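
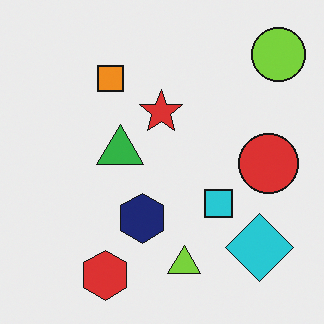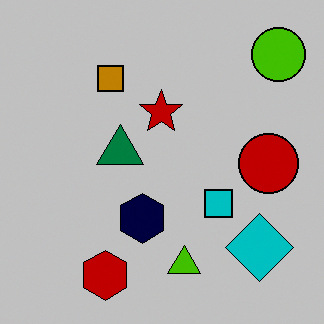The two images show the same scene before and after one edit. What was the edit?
It was heavily posterized to just a handful of flat colors.

Each flat color has snapped to a coarser quantized level — most visibly, the near-white background has dropped to a flat grey.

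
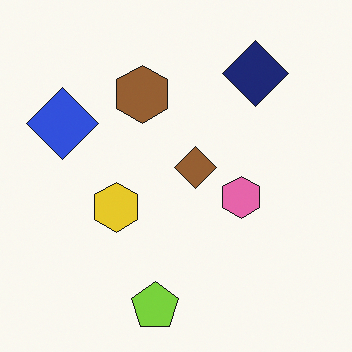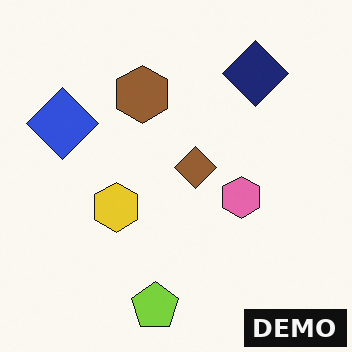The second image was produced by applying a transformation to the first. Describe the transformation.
Watermarked with the text "DEMO" in the lower-right corner.

A dark label reading "DEMO" appears in the lower-right corner.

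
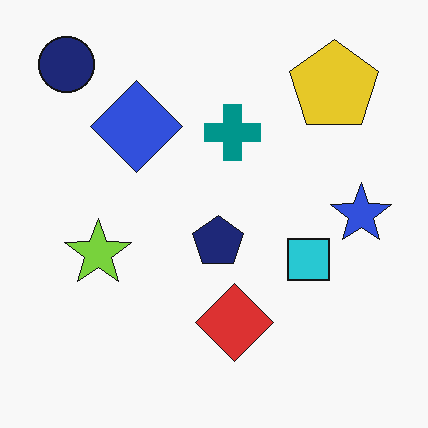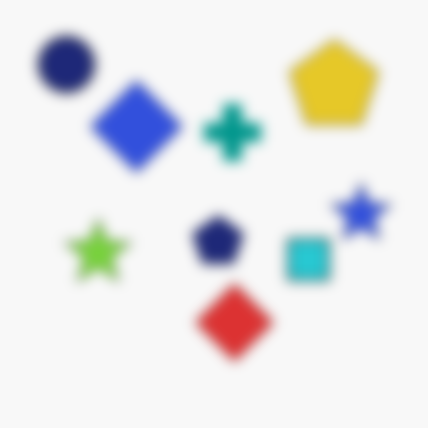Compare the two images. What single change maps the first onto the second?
This is the original image strongly gaussian-blurred.

Shape edges and outlines are uniformly softened across the whole image.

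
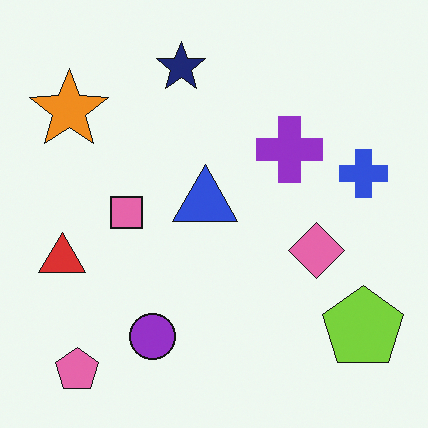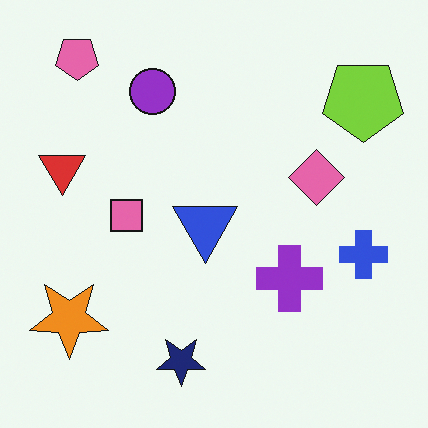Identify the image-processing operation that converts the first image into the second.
The transformation is: flipped vertically (top ↔ bottom).

The pink pentagon is in the bottom-left of the first image and the top-left of the second — shapes on opposite sides of the horizontal midline have swapped in a mirror flip.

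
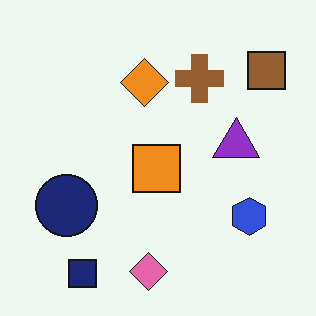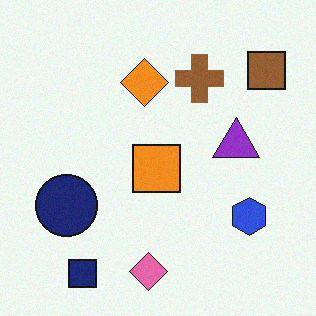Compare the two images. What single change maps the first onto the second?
The transformation is: degraded with subtle gaussian noise.

Random speckle covers the whole image, including the flat background.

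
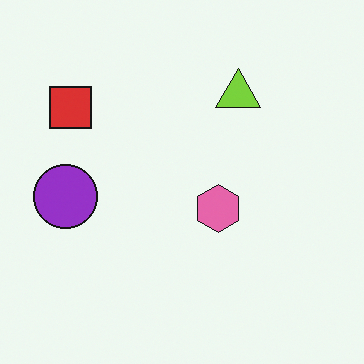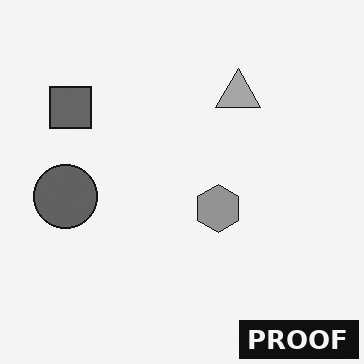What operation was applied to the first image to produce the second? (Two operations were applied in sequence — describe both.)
The transformation is: converted to grayscale, then watermarked with the text "PROOF" in the lower-right corner.

All color is removed — every shape is now a shade of grey. A dark label reading "PROOF" appears in the lower-right corner.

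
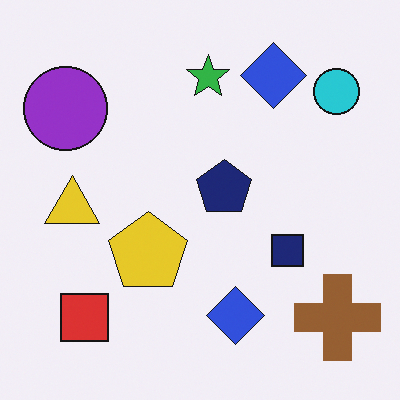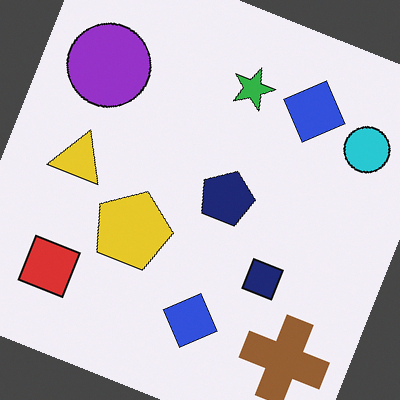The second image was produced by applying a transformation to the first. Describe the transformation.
The transformation is: rotated clockwise by a moderate amount.

Every shape is tilted by the same angle and the image corners show triangular fill wedges — a whole-image rotation by a non-right angle.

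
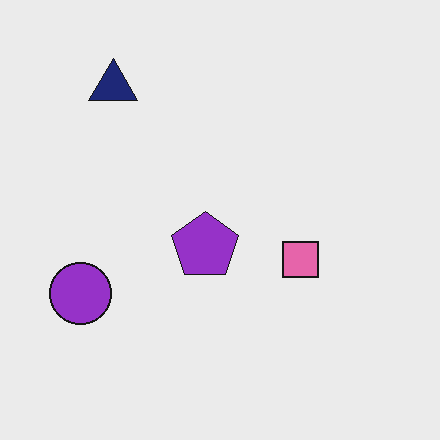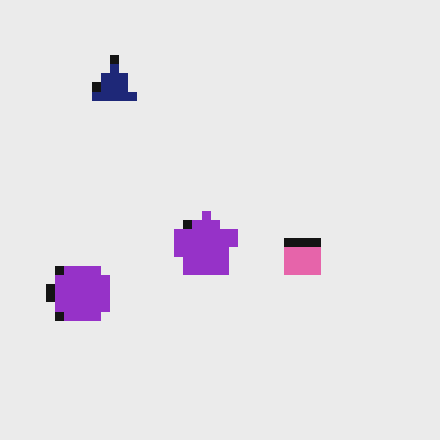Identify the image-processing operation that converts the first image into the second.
This is the original image coarsely pixelated.

Shapes are reduced to large square blocks; fine edges and outlines are lost — a downscale-then-upscale (mosaic) effect.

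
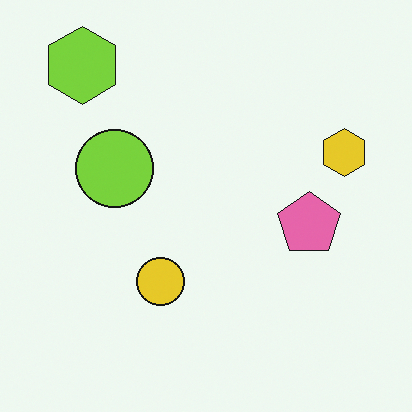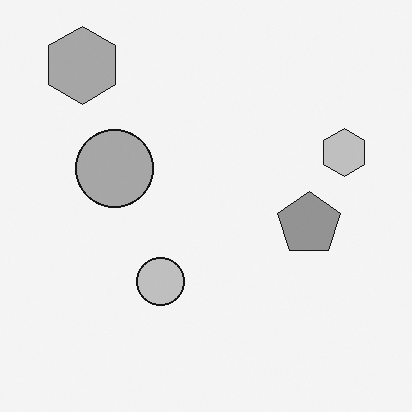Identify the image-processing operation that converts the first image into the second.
Converted to grayscale.

All color is removed — every shape is now a shade of grey.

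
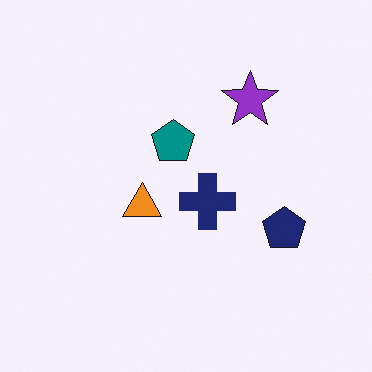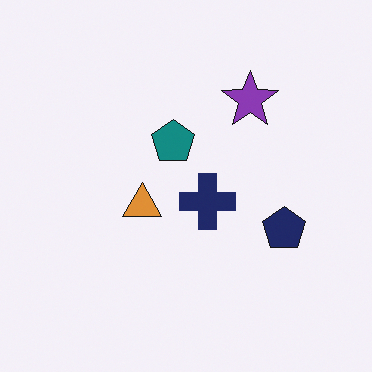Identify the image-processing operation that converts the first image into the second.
This is the original image slightly desaturated.

All colors are more muted and greyish — a global saturation change.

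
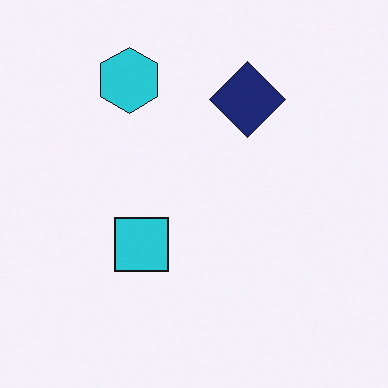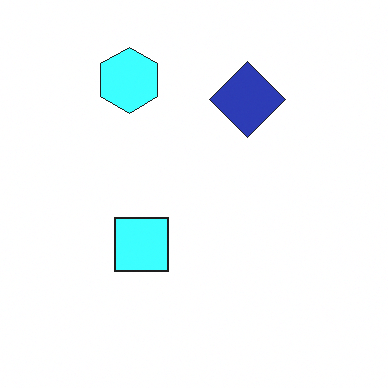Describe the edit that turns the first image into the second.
It was noticeably brightened.

Every pixel — background and shapes alike — is uniformly brightened.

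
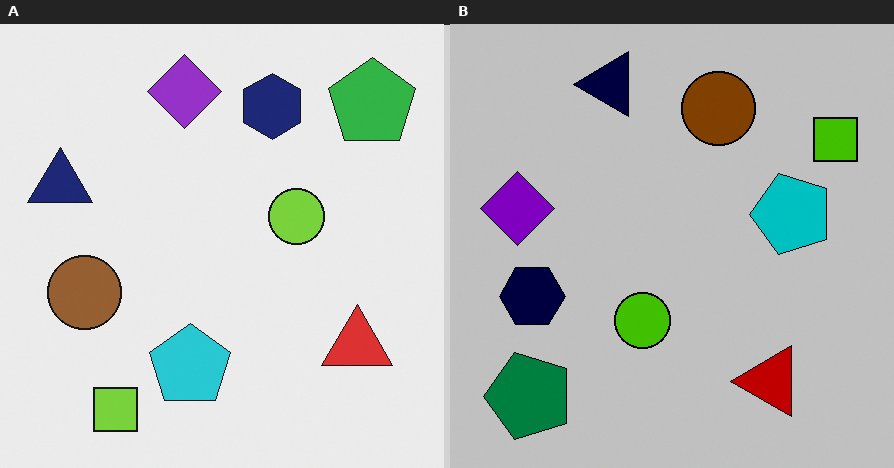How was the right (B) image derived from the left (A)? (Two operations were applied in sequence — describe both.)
This is the original image heavily posterized to just a handful of flat colors, then transposed (reflected across the top-left ↔ bottom-right diagonal).

Each flat color has snapped to a coarser quantized level — most visibly, the near-white background has dropped to a flat grey. Shapes have swapped their row and column positions — what was in the top-right is now in the bottom-left — a diagonal reflection.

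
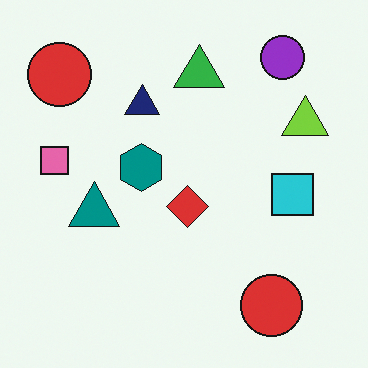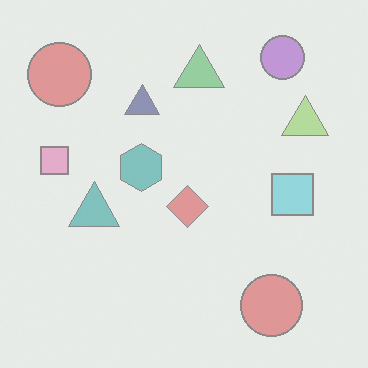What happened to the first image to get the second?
The second image is the first washed out (contrast reduced).

Tones are pushed toward mid-grey across the whole image — a global contrast change.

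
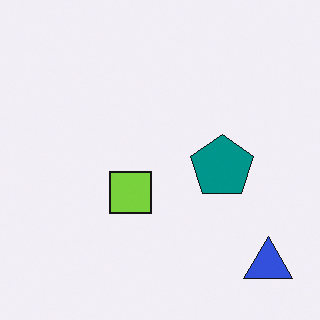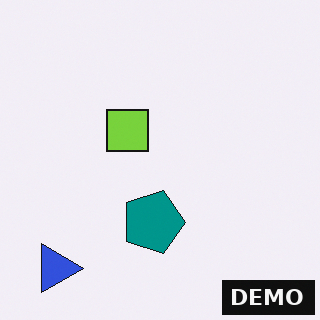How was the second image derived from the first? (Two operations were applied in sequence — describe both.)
The image was rotated 90° clockwise, then watermarked with the text "DEMO" in the lower-right corner.

The blue triangle sits in the bottom-right of the first image and the bottom-left of the second — consistent with a whole-image 90° clockwise rotation. A dark label reading "DEMO" appears in the lower-right corner.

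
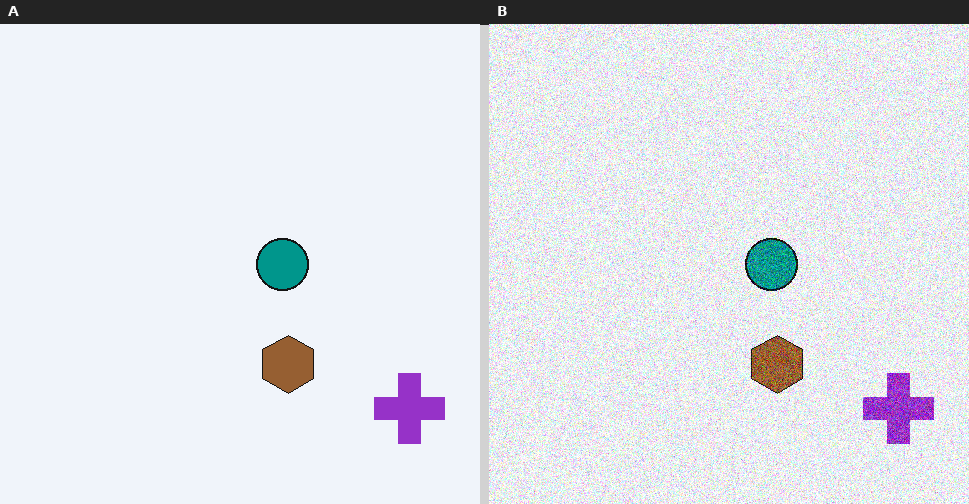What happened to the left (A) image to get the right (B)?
The transformation is: degraded with a thick layer of grain.

Random speckle covers the whole image, including the flat background.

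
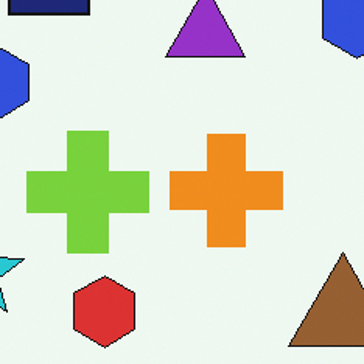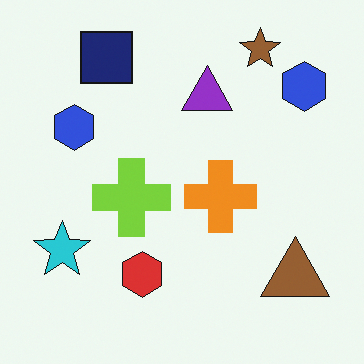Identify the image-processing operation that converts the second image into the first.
The image was cropped slightly and scaled back up.

The visible shapes are larger and the field of view is narrower; shapes near the original edges may be partly or wholly outside the frame — a crop-and-rescale.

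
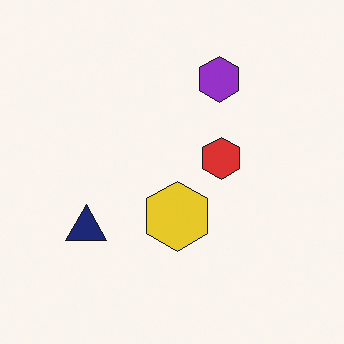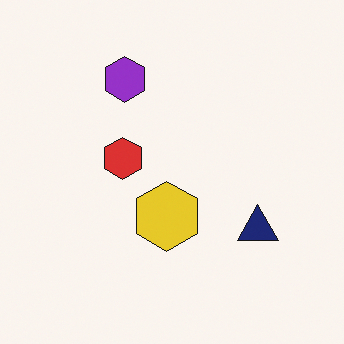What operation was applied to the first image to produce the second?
Flipped horizontally (left ↔ right).

The navy triangle is in the left of the first image and the right of the second — shapes on opposite sides of the vertical midline have swapped in a mirror flip.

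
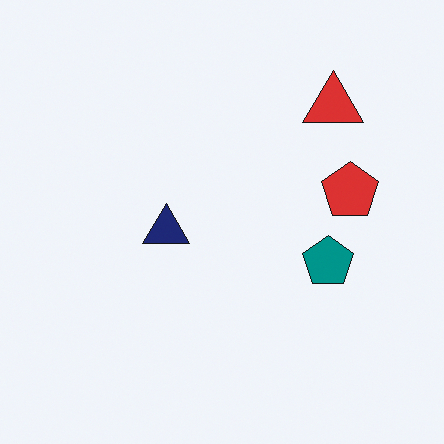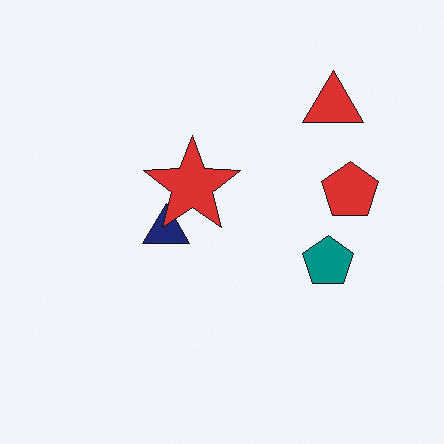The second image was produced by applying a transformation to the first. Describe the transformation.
This is the original image overlaid with an additional red star.

A red star appears in the second image that is absent from the first.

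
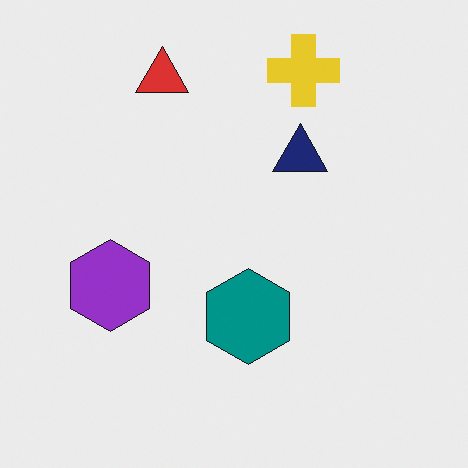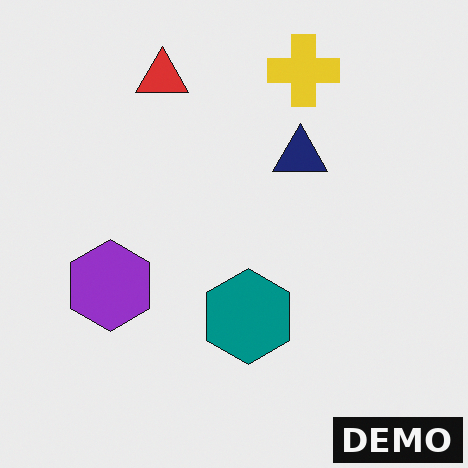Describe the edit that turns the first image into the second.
The transformation is: watermarked with the text "DEMO" in the lower-right corner.

A dark label reading "DEMO" appears in the lower-right corner.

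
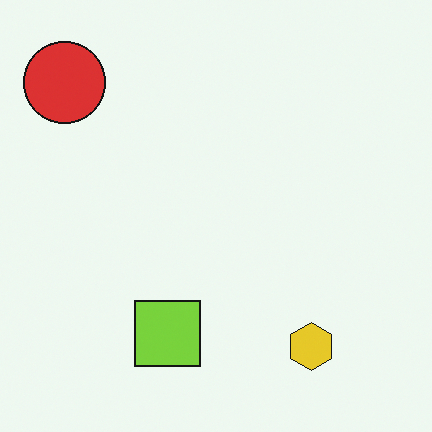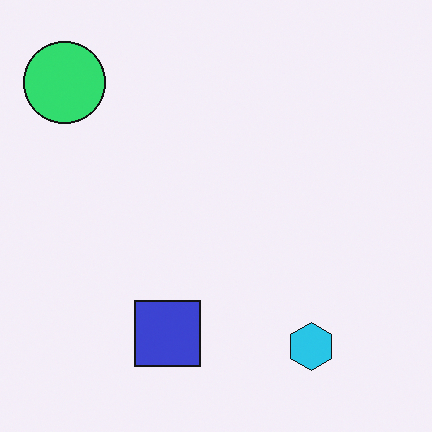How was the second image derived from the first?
The second image is the first hue-shifted by a moderate amount.

Every shape's color has rotated by the same amount around the hue wheel — a uniform hue shift.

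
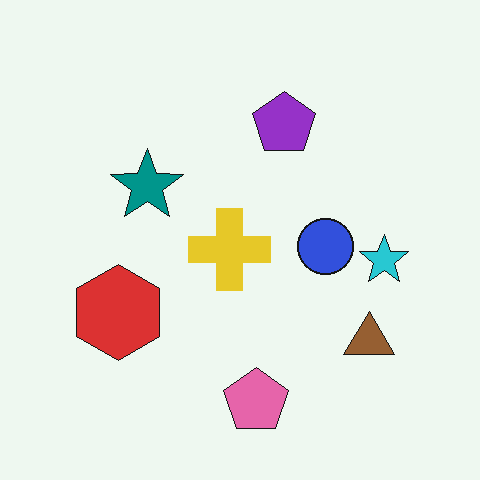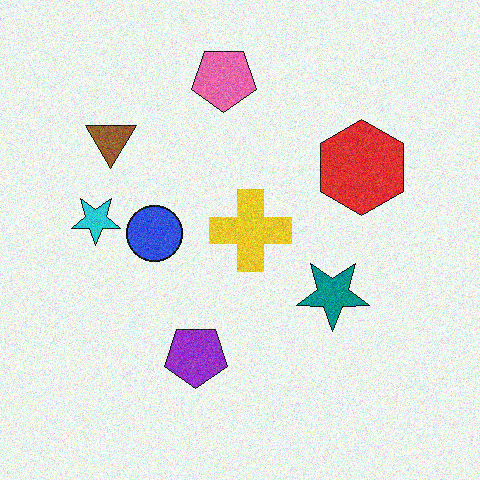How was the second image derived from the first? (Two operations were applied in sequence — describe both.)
The second image is the first rotated 180°, then degraded with visible gaussian noise.

The brown triangle sits in the bottom-right of the first image and the top-left of the second — consistent with a whole-image 180° rotation. Random speckle covers the whole image, including the flat background.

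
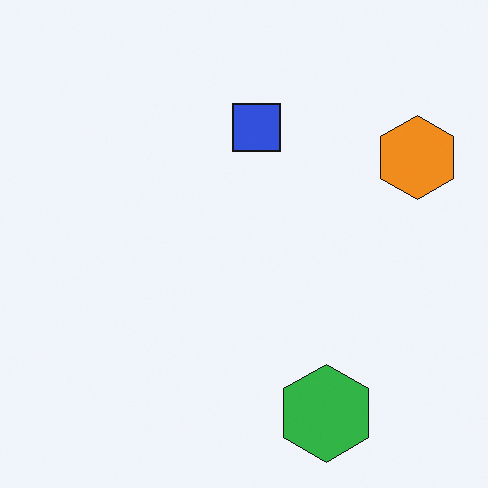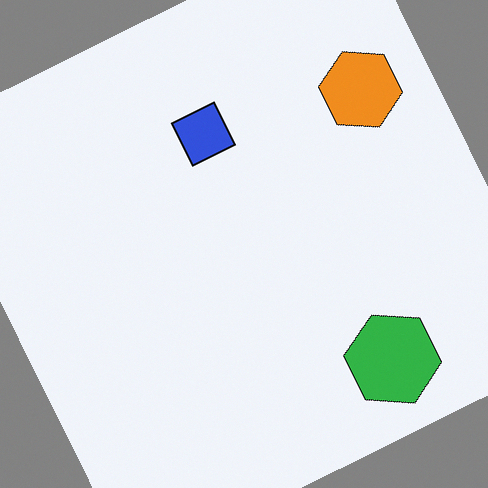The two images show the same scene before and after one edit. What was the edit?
The transformation is: rotated counter-clockwise by a clearly visible amount.

Every shape is tilted by the same angle and the image corners show triangular fill wedges — a whole-image rotation by a non-right angle.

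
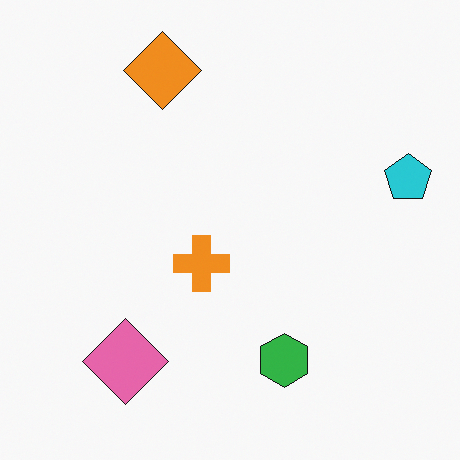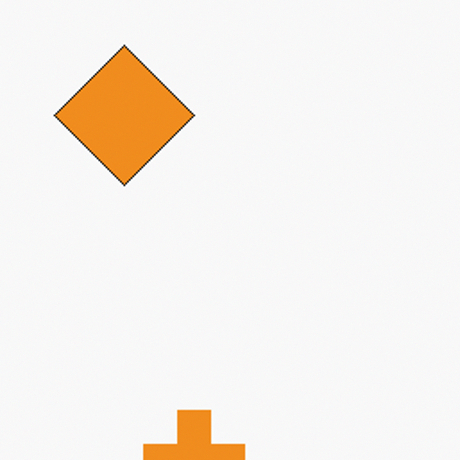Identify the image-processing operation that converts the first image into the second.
The image was cropped tightly and scaled back up.

The visible shapes are larger and the field of view is narrower; shapes near the original edges may be partly or wholly outside the frame — a crop-and-rescale.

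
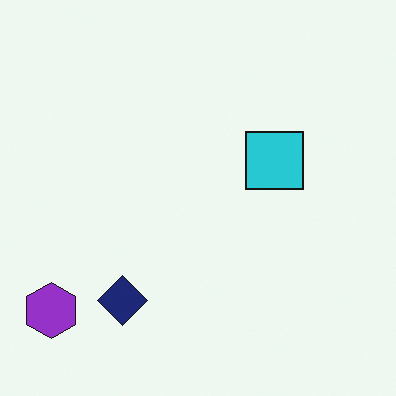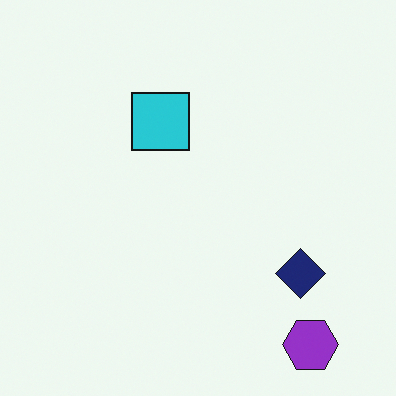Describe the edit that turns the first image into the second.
The transformation is: rotated 90° counter-clockwise.

The purple hexagon sits in the bottom-left of the first image and the bottom-right of the second — consistent with a whole-image 90° counter-clockwise rotation.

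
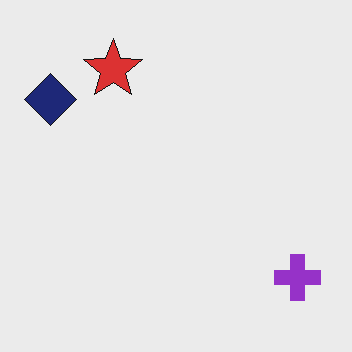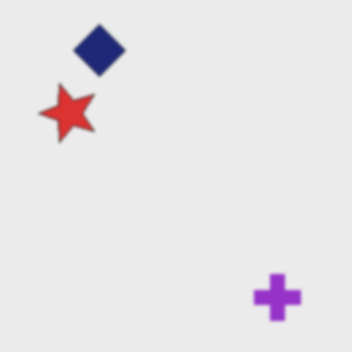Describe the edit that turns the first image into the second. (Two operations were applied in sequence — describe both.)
Given a subtle gaussian blur, then transposed (reflected across the top-left ↔ bottom-right diagonal).

Shape edges and outlines are uniformly softened across the whole image. Shapes have swapped their row and column positions — what was in the top-right is now in the bottom-left — a diagonal reflection.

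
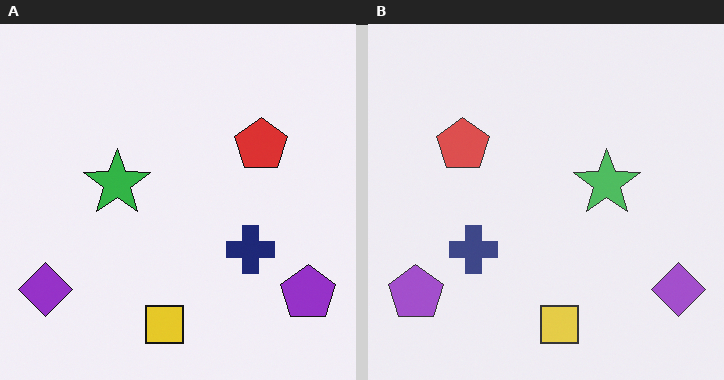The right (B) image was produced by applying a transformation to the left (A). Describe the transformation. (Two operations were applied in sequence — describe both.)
Given slightly reduced contrast, then flipped horizontally (left ↔ right).

Tones are pushed toward mid-grey across the whole image — a global contrast change. The purple diamond is in the bottom-left of the left (A) image and the bottom-right of the right (B) — shapes on opposite sides of the vertical midline have swapped in a mirror flip.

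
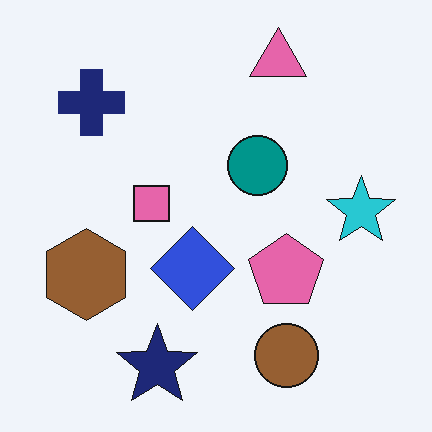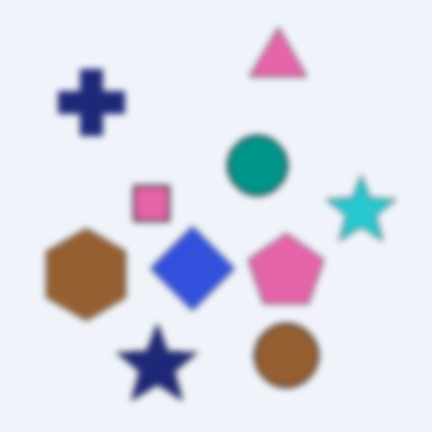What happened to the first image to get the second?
The second image is the first moderately blurred.

Shape edges and outlines are uniformly softened across the whole image.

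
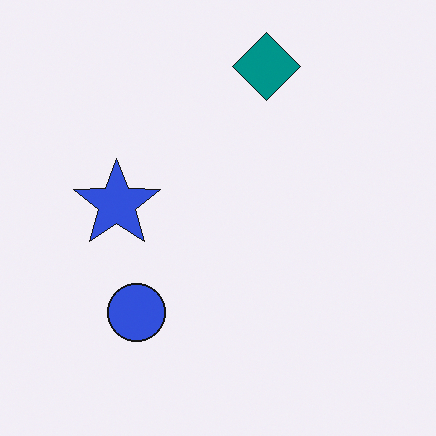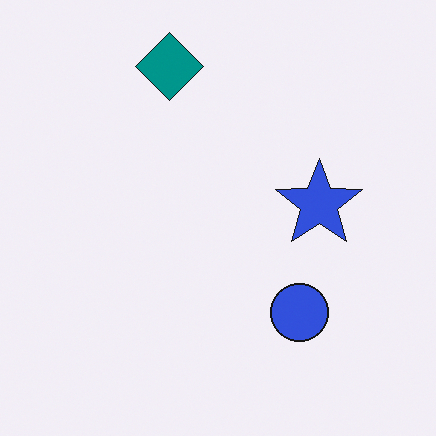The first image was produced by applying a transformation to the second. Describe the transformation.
Flipped horizontally (left ↔ right).

The blue star is in the right of the second image and the left of the first — shapes on opposite sides of the vertical midline have swapped in a mirror flip.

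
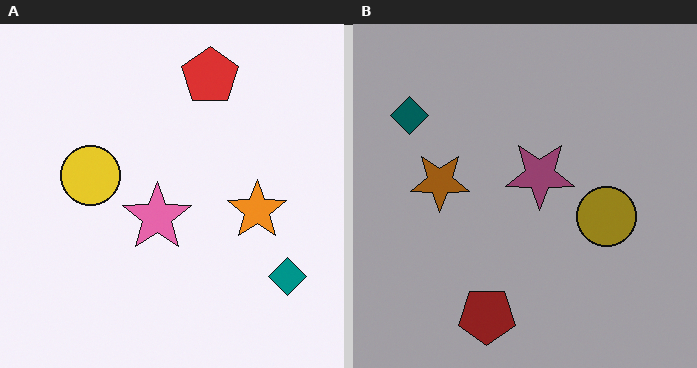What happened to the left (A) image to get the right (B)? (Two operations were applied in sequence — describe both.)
The transformation is: substantially darkened, then rotated 180°.

Every pixel — background and shapes alike — is uniformly darkened. The teal diamond sits in the bottom-right of the left (A) image and the top-left of the right (B) — consistent with a whole-image 180° rotation.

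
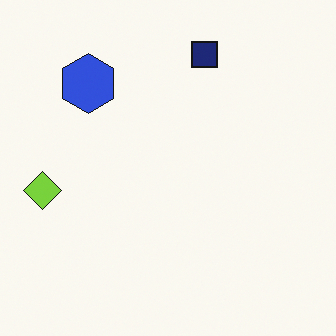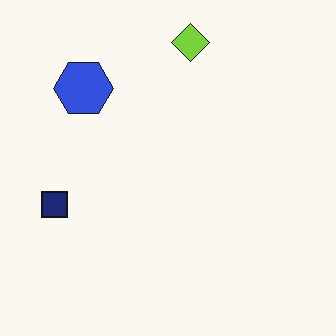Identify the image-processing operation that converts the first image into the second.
The transformation is: transposed (reflected across the top-left ↔ bottom-right diagonal).

Shapes have swapped their row and column positions — what was in the top-right is now in the bottom-left — a diagonal reflection.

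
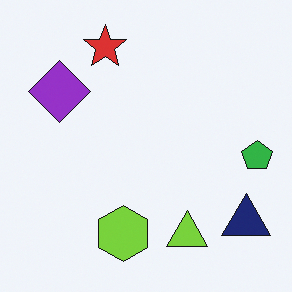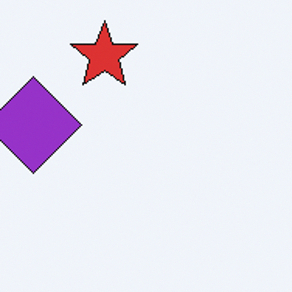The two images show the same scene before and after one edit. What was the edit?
The transformation is: cropped to a modestly smaller region and rescaled.

The visible shapes are larger and the field of view is narrower; shapes near the original edges may be partly or wholly outside the frame — a crop-and-rescale.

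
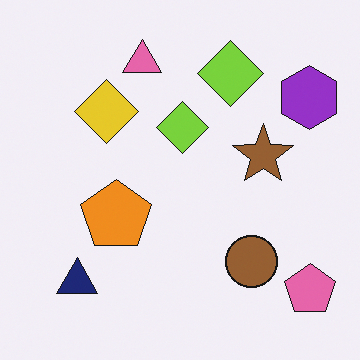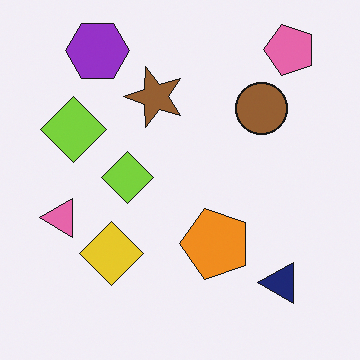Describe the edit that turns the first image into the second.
The image was rotated 90° counter-clockwise.

The pink pentagon sits in the bottom-right of the first image and the top-right of the second — consistent with a whole-image 90° counter-clockwise rotation.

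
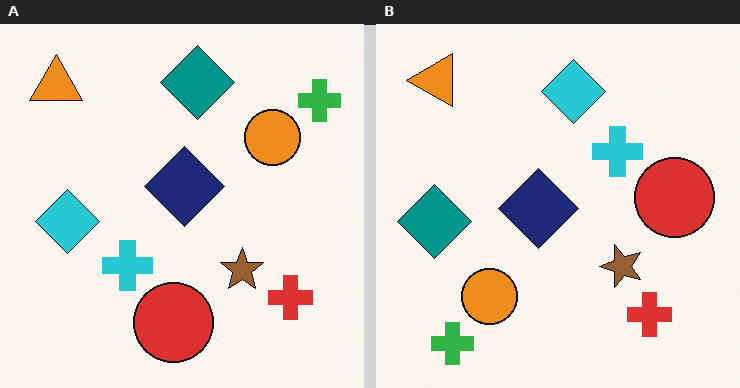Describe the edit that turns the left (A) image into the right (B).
It was transposed (reflected across the top-left ↔ bottom-right diagonal).

Shapes have swapped their row and column positions — what was in the top-right is now in the bottom-left — a diagonal reflection.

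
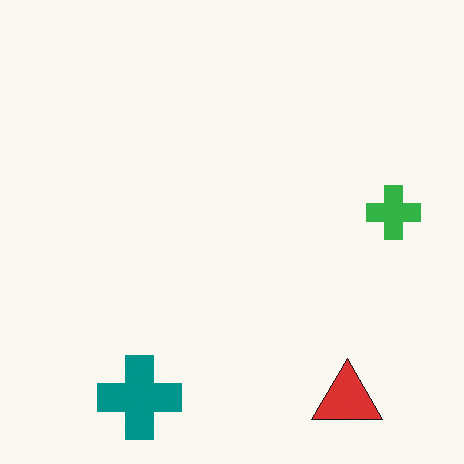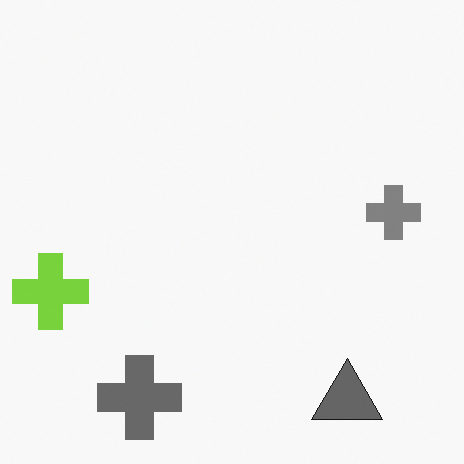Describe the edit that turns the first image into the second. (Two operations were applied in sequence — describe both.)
The second image is the first converted to grayscale, then overlaid with an additional lime cross.

All color is removed — every shape is now a shade of grey. A lime cross appears in the second image that is absent from the first.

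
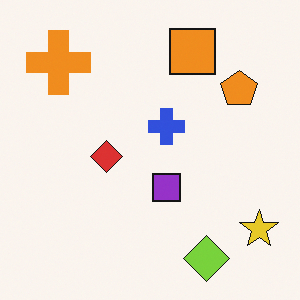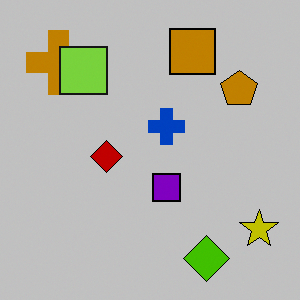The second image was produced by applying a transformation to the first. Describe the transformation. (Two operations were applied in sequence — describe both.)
The transformation is: aggressively posterized, then overlaid with an additional lime square.

Each flat color has snapped to a coarser quantized level — most visibly, the near-white background has dropped to a flat grey. A lime square appears in the second image that is absent from the first.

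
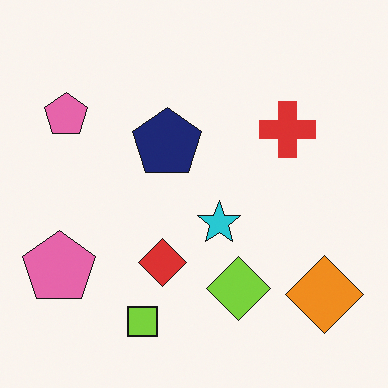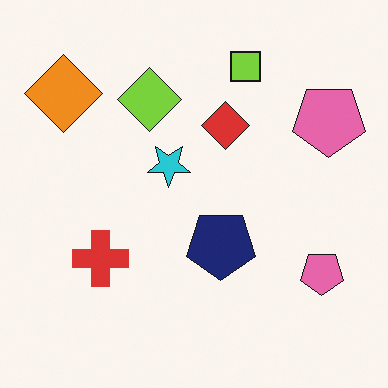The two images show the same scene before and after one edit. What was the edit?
The second image is the first rotated 180°.

The orange diamond sits in the bottom-right of the first image and the top-left of the second — consistent with a whole-image 180° rotation.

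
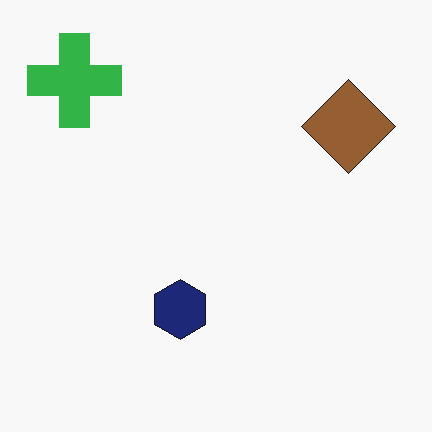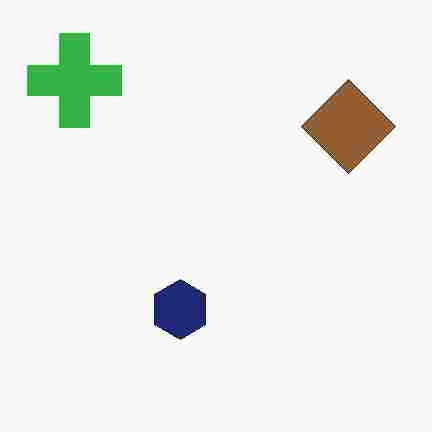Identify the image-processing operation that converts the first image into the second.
The image was heavily JPEG-compressed with obvious blocking artifacts.

Blocky 8×8 compression artifacts appear around shape edges and the flat background shows ringing — characteristic JPEG degradation.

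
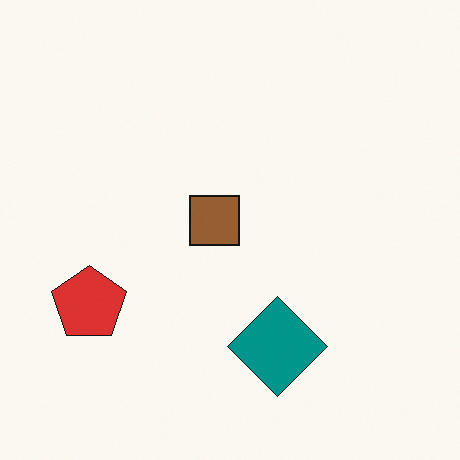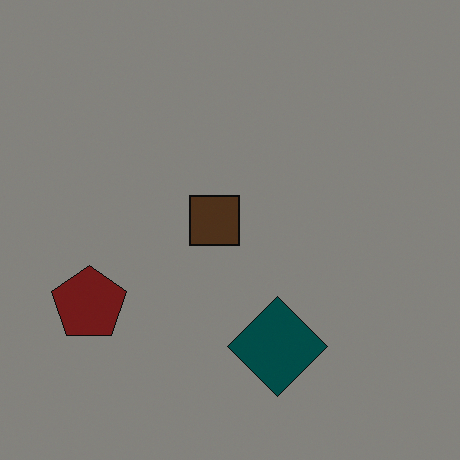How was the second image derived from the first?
The image was substantially darkened.

Every pixel — background and shapes alike — is uniformly darkened.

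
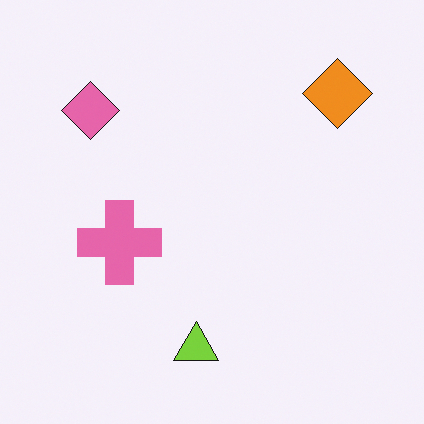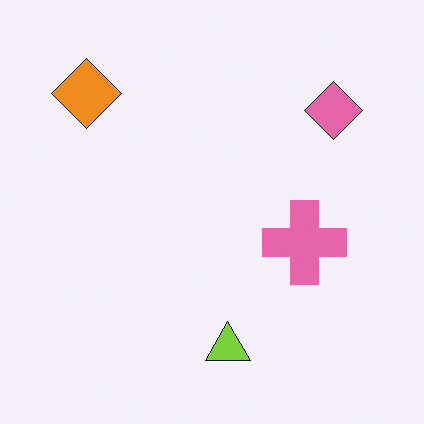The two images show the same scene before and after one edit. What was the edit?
The second image is the first flipped horizontally (left ↔ right).

The orange diamond is in the top-right of the first image and the top-left of the second — shapes on opposite sides of the vertical midline have swapped in a mirror flip.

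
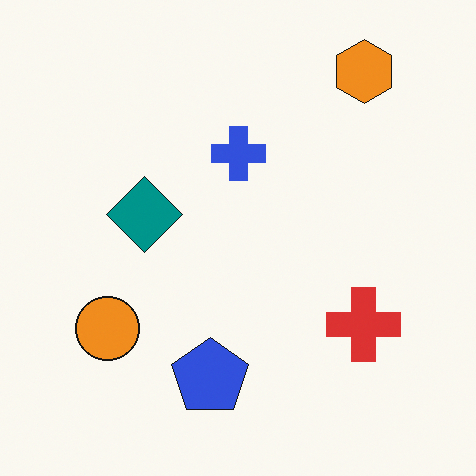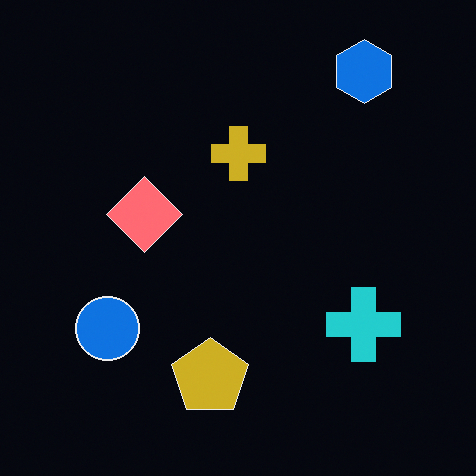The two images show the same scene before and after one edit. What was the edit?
Color-inverted (negative).

The light background has become dark and every shape's color is its complement — a photographic negative.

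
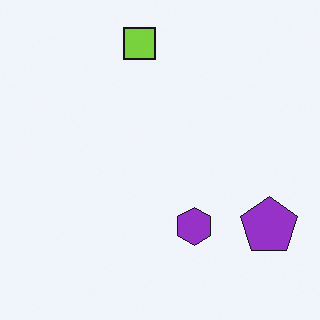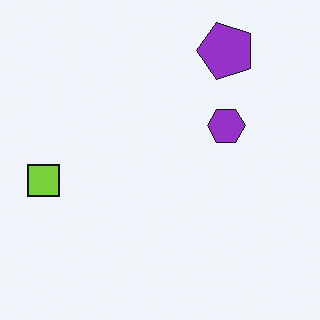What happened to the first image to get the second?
It was rotated 90° counter-clockwise.

The purple pentagon sits in the bottom-right of the first image and the top-right of the second — consistent with a whole-image 90° counter-clockwise rotation.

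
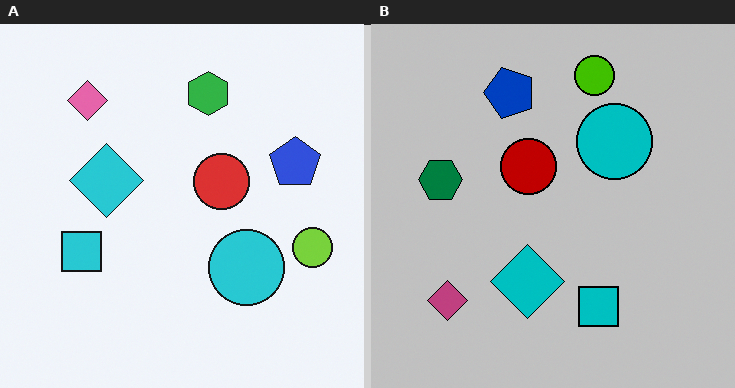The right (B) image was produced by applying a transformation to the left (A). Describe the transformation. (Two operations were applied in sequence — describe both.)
Aggressively posterized, then rotated 90° counter-clockwise.

Each flat color has snapped to a coarser quantized level — most visibly, the near-white background has dropped to a flat grey. The pink diamond sits in the top-left of the left (A) image and the bottom-left of the right (B) — consistent with a whole-image 90° counter-clockwise rotation.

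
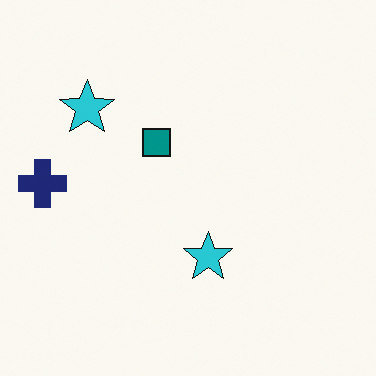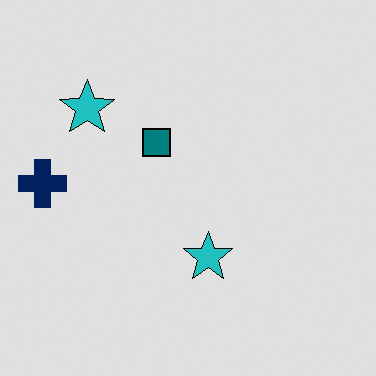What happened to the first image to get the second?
The transformation is: moderately posterized.

Each flat color has snapped to a coarser quantized level — most visibly, the near-white background has dropped to a flat grey.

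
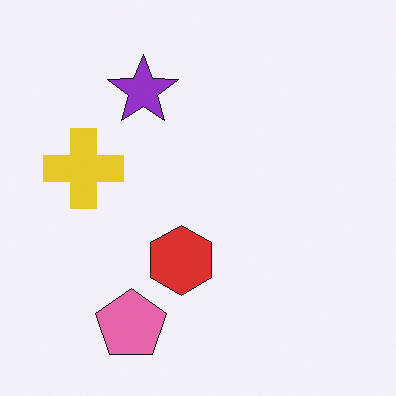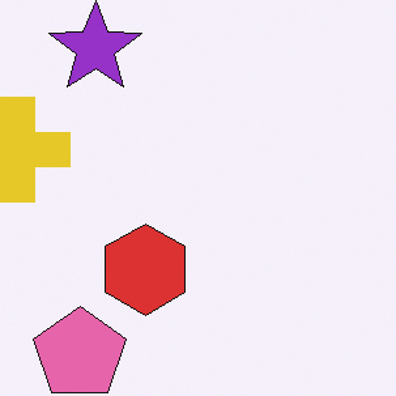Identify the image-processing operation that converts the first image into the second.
The image was cropped to a modestly smaller region and rescaled.

The visible shapes are larger and the field of view is narrower; shapes near the original edges may be partly or wholly outside the frame — a crop-and-rescale.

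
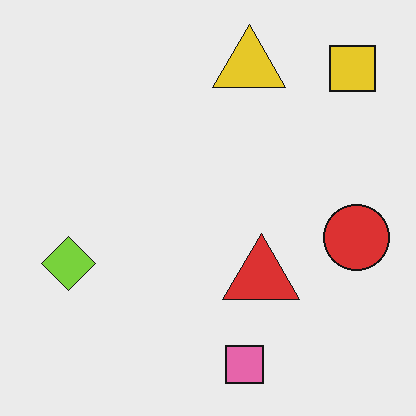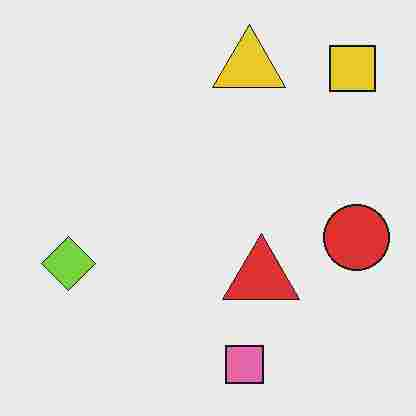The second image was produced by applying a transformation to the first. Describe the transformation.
The second image is the first heavily JPEG-compressed with obvious blocking artifacts.

Blocky 8×8 compression artifacts appear around shape edges and the flat background shows ringing — characteristic JPEG degradation.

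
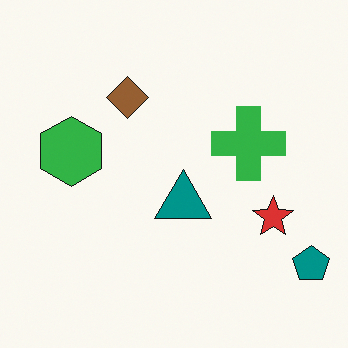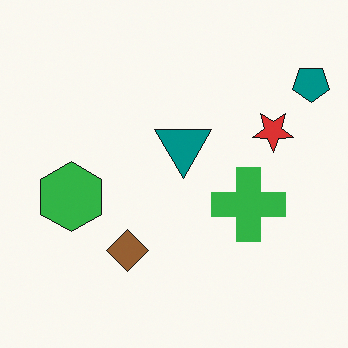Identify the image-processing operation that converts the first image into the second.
This is the original image flipped vertically (top ↔ bottom).

The teal pentagon is in the bottom-right of the first image and the top-right of the second — shapes on opposite sides of the horizontal midline have swapped in a mirror flip.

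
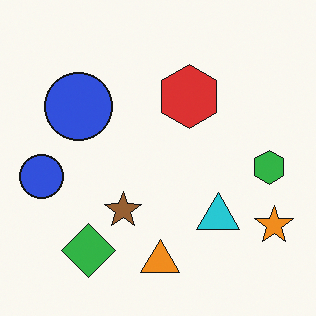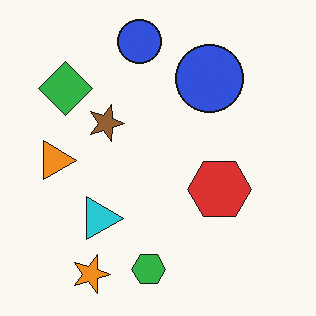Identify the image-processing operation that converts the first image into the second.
The transformation is: rotated 90° clockwise.

The orange star sits in the bottom-right of the first image and the bottom-left of the second — consistent with a whole-image 90° clockwise rotation.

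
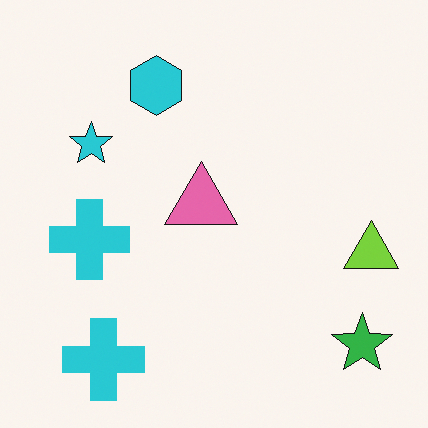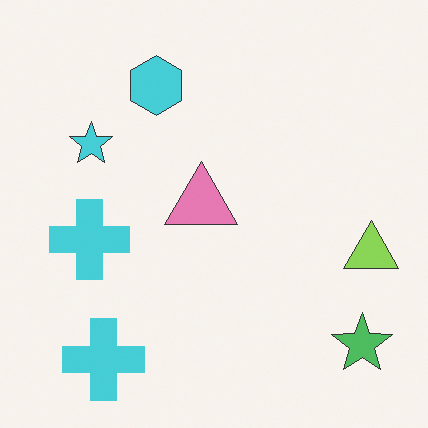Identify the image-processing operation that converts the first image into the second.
It was given slightly reduced contrast.

Tones are pushed toward mid-grey across the whole image — a global contrast change.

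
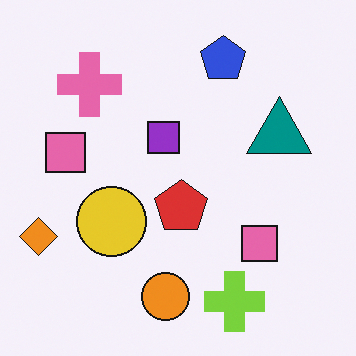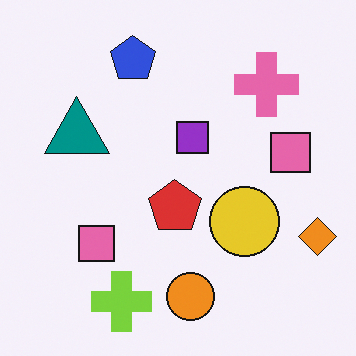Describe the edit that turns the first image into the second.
Flipped horizontally (left ↔ right).

The orange diamond is in the left of the first image and the right of the second — shapes on opposite sides of the vertical midline have swapped in a mirror flip.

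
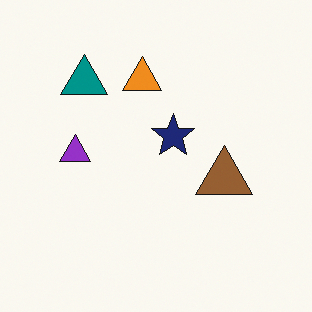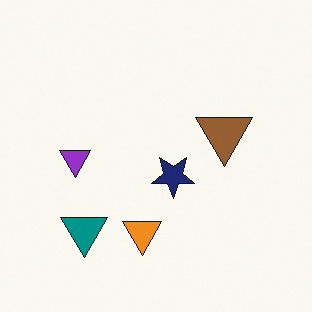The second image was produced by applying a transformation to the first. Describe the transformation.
The second image is the first flipped vertically (top ↔ bottom).

The orange triangle is in the top of the first image and the bottom of the second — shapes on opposite sides of the horizontal midline have swapped in a mirror flip.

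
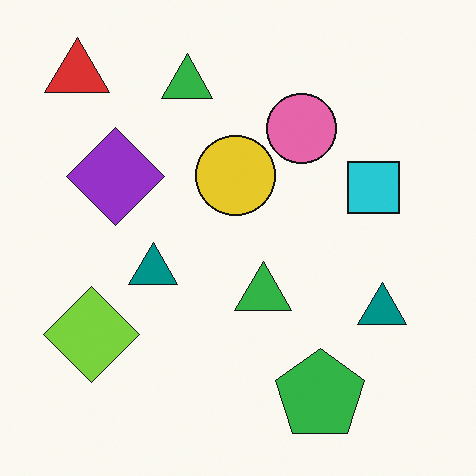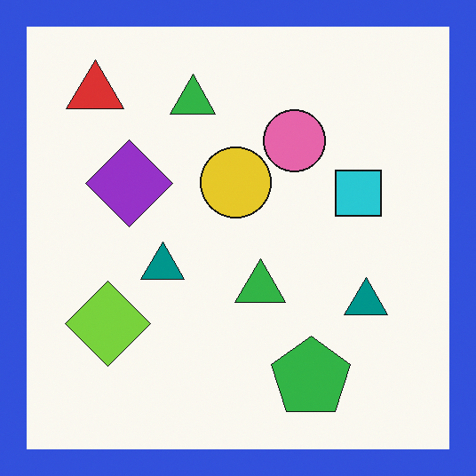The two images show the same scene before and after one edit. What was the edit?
Framed with a blue border.

A solid blue frame runs around the edge of the second image, with the content slightly shrunk inside it.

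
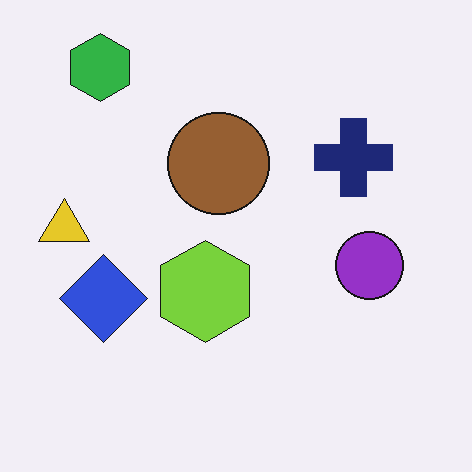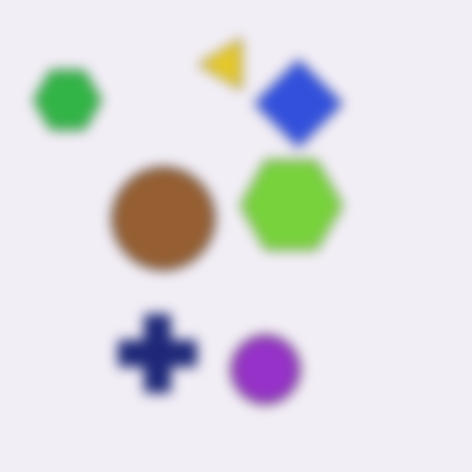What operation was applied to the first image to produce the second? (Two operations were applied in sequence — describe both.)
The second image is the first heavily blurred, then transposed (reflected across the top-left ↔ bottom-right diagonal).

Shape edges and outlines are uniformly softened across the whole image. Shapes have swapped their row and column positions — what was in the top-right is now in the bottom-left — a diagonal reflection.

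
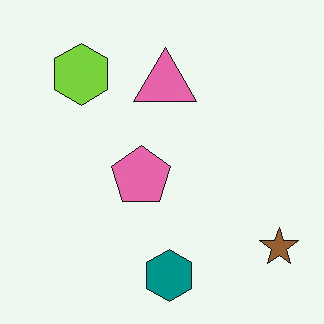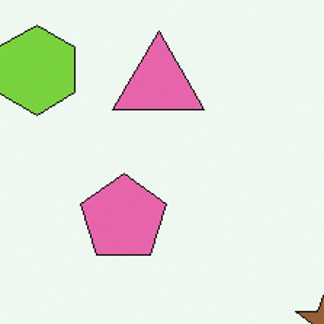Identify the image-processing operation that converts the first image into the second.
This is the original image cropped to a modestly smaller region and rescaled.

The visible shapes are larger and the field of view is narrower; shapes near the original edges may be partly or wholly outside the frame — a crop-and-rescale.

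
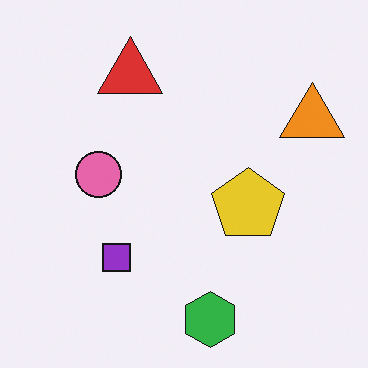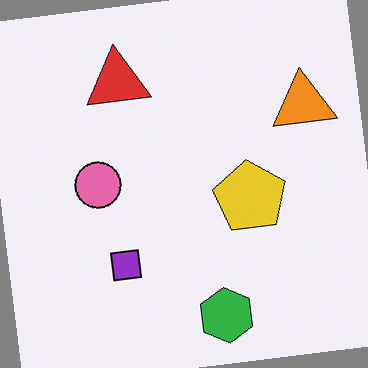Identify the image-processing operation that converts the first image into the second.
The transformation is: rotated counter-clockwise by a small amount.

Every shape is tilted by the same angle and the image corners show triangular fill wedges — a whole-image rotation by a non-right angle.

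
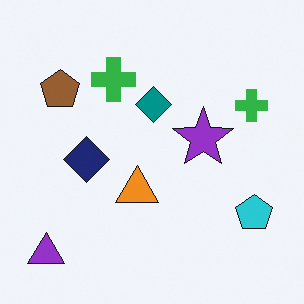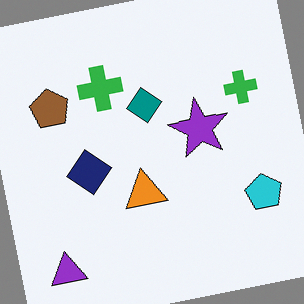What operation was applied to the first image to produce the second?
It was rotated counter-clockwise by a slight angle.

Every shape is tilted by the same angle and the image corners show triangular fill wedges — a whole-image rotation by a non-right angle.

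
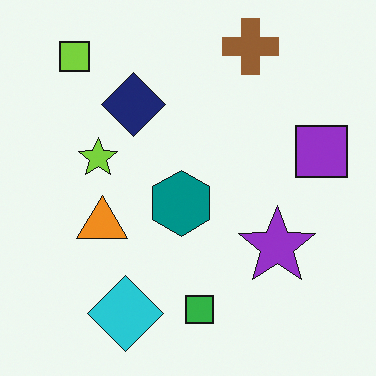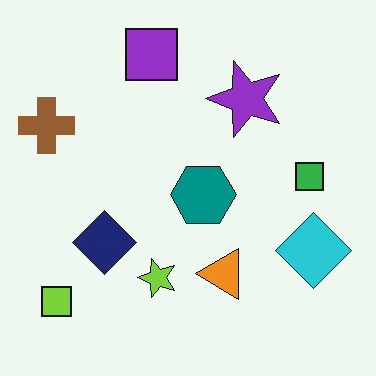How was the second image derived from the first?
The transformation is: rotated 90° counter-clockwise.

The lime square sits in the top-left of the first image and the bottom-left of the second — consistent with a whole-image 90° counter-clockwise rotation.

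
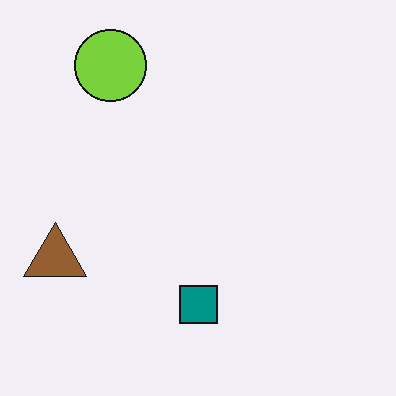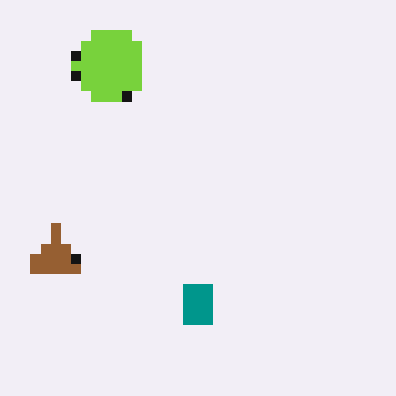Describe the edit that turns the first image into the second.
The second image is the first coarsely pixelated.

Shapes are reduced to large square blocks; fine edges and outlines are lost — a downscale-then-upscale (mosaic) effect.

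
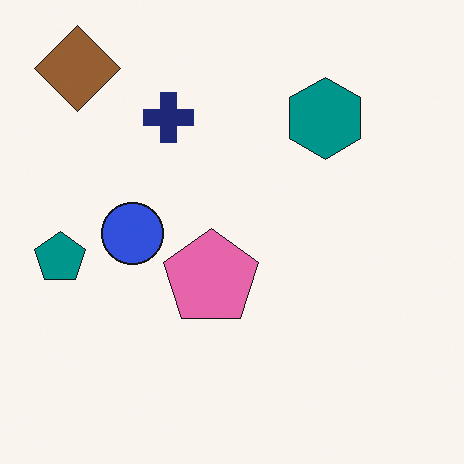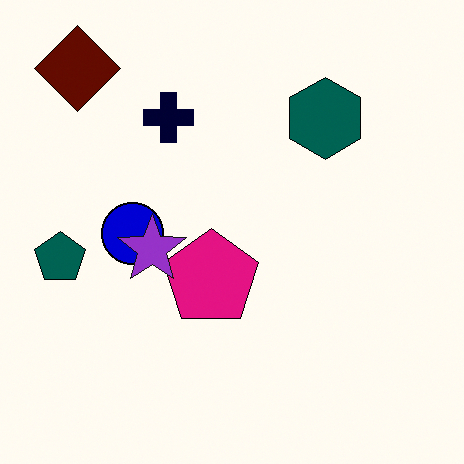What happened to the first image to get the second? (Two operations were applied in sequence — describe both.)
Boosted in contrast, then overlaid with an additional purple star.

Tones are pushed away from mid-grey across the whole image — a global contrast change. A purple star appears in the second image that is absent from the first.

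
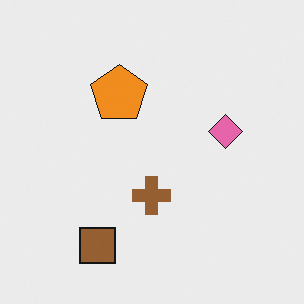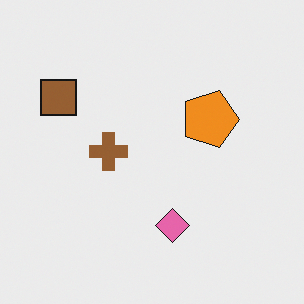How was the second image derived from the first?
The image was rotated 90° clockwise.

The brown square sits in the bottom-left of the first image and the top-left of the second — consistent with a whole-image 90° clockwise rotation.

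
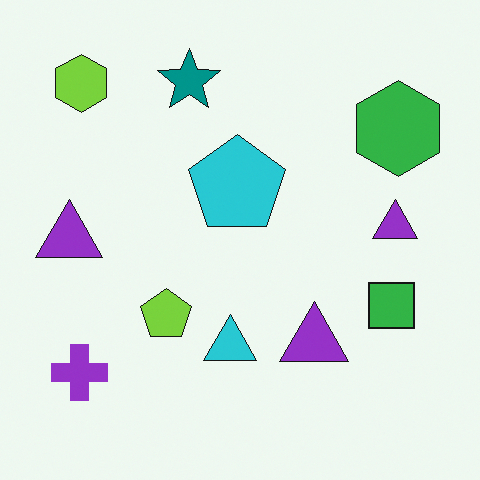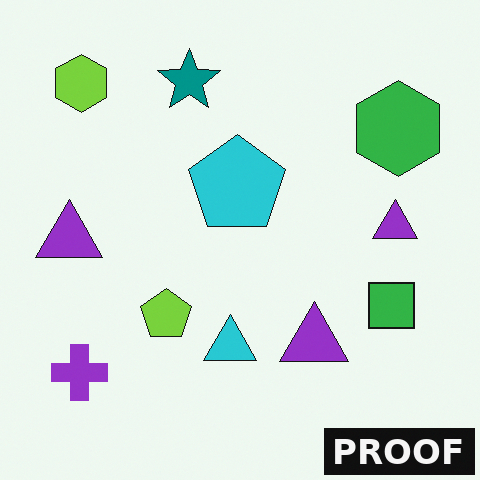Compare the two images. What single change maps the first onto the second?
The second image is the first watermarked with the text "PROOF" in the lower-right corner.

A dark label reading "PROOF" appears in the lower-right corner.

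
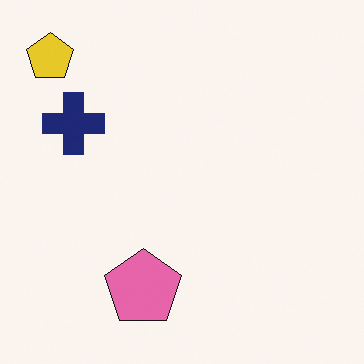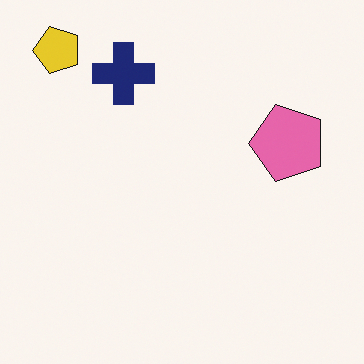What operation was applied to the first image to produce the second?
The transformation is: transposed (reflected across the top-left ↔ bottom-right diagonal).

Shapes have swapped their row and column positions — what was in the top-right is now in the bottom-left — a diagonal reflection.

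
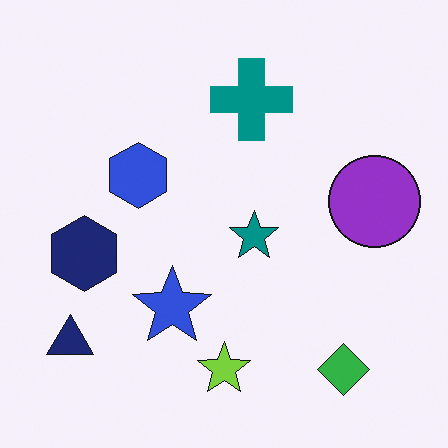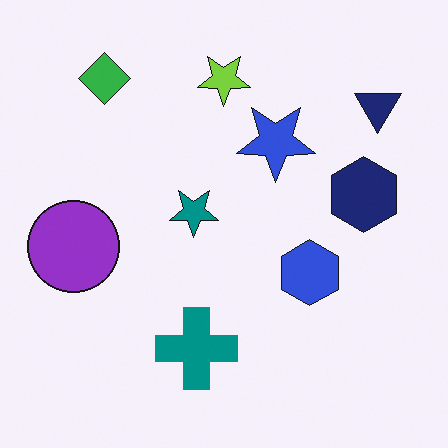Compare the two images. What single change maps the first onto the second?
It was rotated 180°.

The navy triangle sits in the bottom-left of the first image and the top-right of the second — consistent with a whole-image 180° rotation.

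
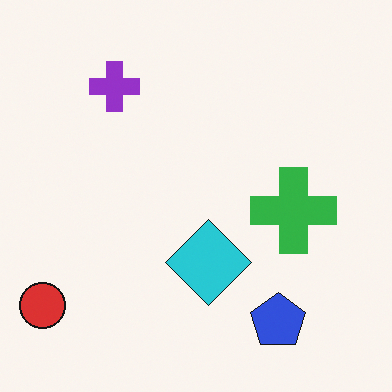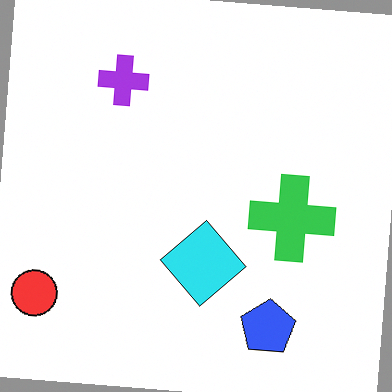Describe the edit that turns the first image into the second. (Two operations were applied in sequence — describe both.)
It was rotated clockwise by a small amount, then brightened a little.

Every shape is tilted by the same angle and the image corners show triangular fill wedges — a whole-image rotation by a non-right angle. Every pixel — background and shapes alike — is uniformly brightened.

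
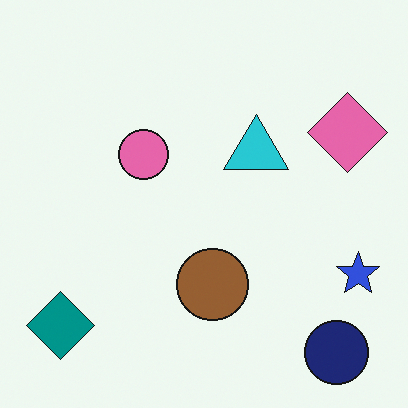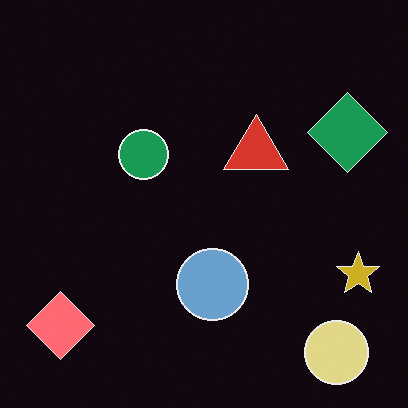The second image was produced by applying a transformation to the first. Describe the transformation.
This is the original image color-inverted (negative).

The light background has become dark and every shape's color is its complement — a photographic negative.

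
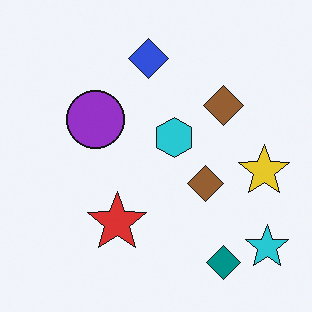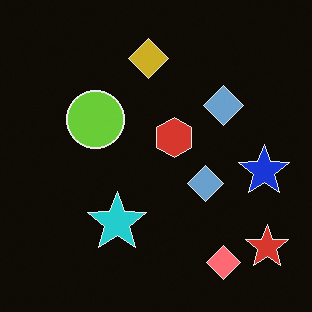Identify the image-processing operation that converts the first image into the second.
The transformation is: color-inverted (negative).

The light background has become dark and every shape's color is its complement — a photographic negative.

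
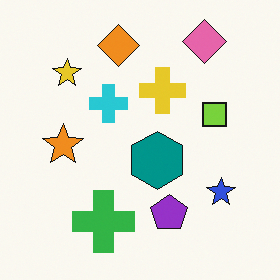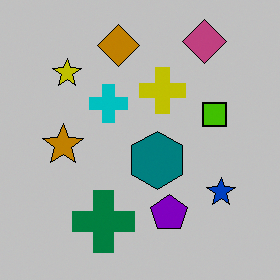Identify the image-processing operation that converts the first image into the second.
The transformation is: aggressively posterized.

Each flat color has snapped to a coarser quantized level — most visibly, the near-white background has dropped to a flat grey.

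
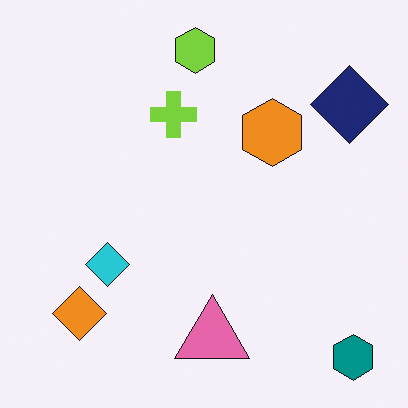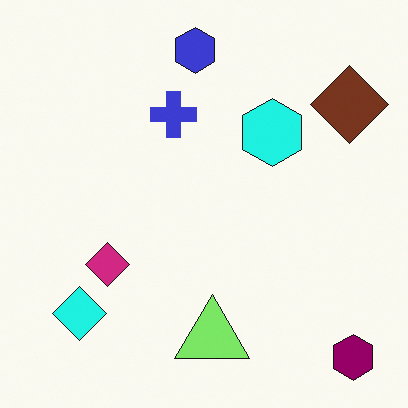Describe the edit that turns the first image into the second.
The image was hue-shifted through roughly a third of the color wheel.

Every shape's color has rotated by the same amount around the hue wheel — a uniform hue shift.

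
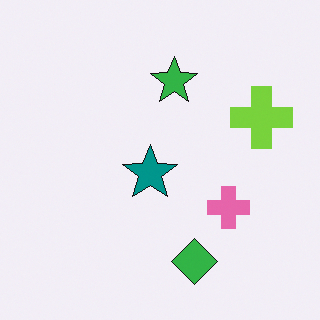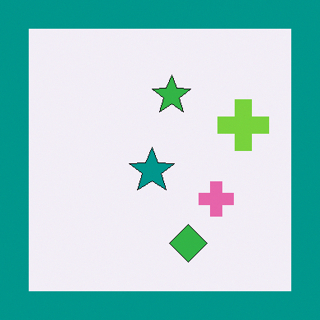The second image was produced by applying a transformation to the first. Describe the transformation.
This is the original image framed with a teal border.

A solid teal frame runs around the edge of the second image, with the content slightly shrunk inside it.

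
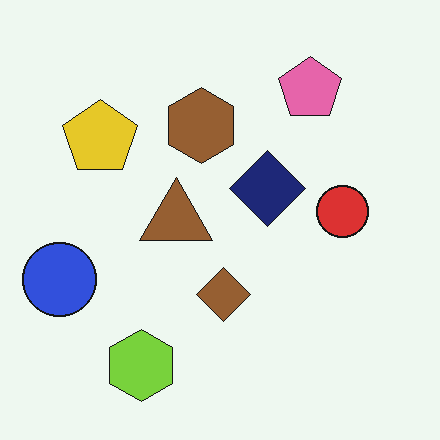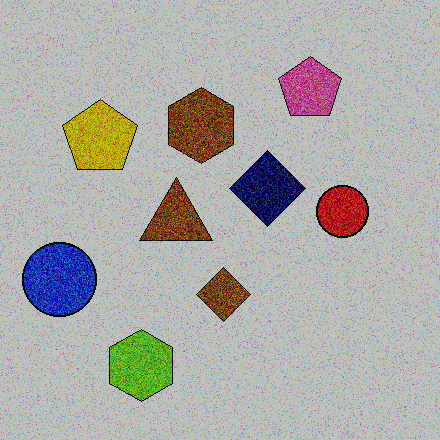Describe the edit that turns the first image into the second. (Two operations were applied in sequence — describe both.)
The transformation is: degraded with strong gaussian noise, then heavily posterized to just a handful of flat colors.

Random speckle covers the whole image, including the flat background. Each flat color has snapped to a coarser quantized level — most visibly, the near-white background has dropped to a flat grey.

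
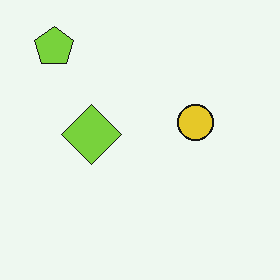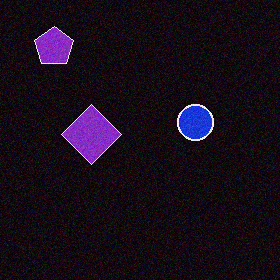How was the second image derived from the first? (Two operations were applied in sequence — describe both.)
It was color-inverted (negative), then degraded with subtle gaussian noise.

The light background has become dark and every shape's color is its complement — a photographic negative. Random speckle covers the whole image, including the flat background.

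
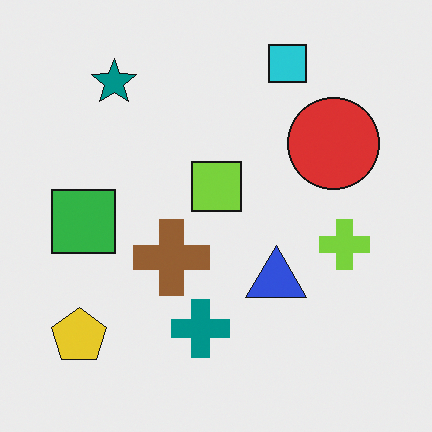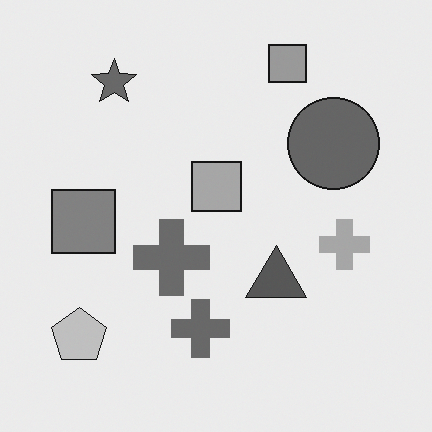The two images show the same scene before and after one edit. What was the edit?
It was converted to grayscale.

All color is removed — every shape is now a shade of grey.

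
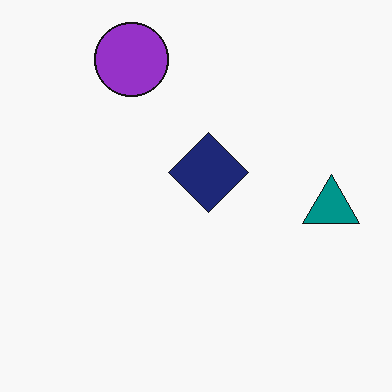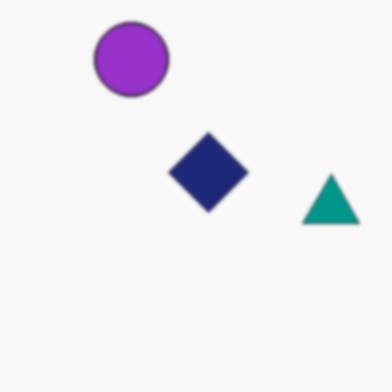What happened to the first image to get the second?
The second image is the first lightly blurred.

Shape edges and outlines are uniformly softened across the whole image.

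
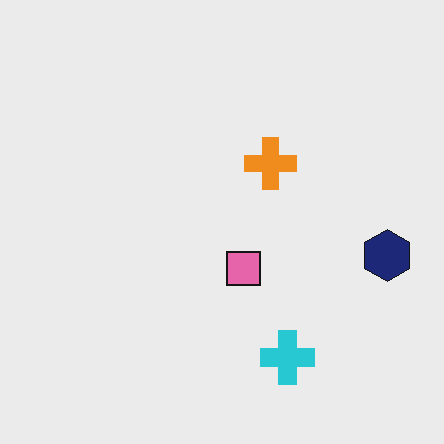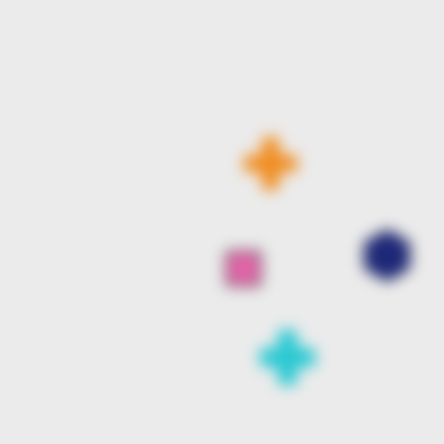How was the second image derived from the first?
This is the original image strongly gaussian-blurred.

Shape edges and outlines are uniformly softened across the whole image.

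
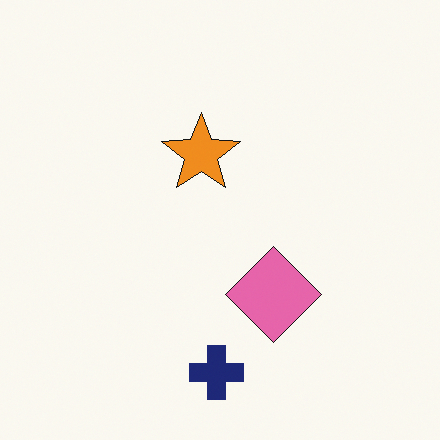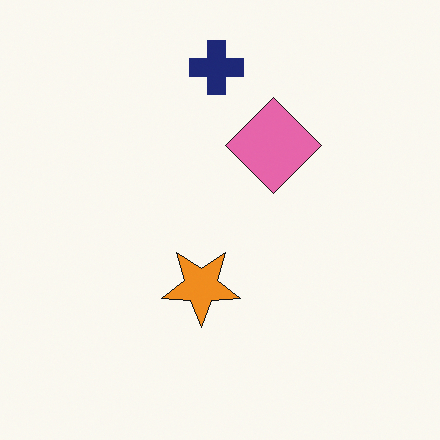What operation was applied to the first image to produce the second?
This is the original image flipped vertically (top ↔ bottom).

The navy cross is in the bottom of the first image and the top of the second — shapes on opposite sides of the horizontal midline have swapped in a mirror flip.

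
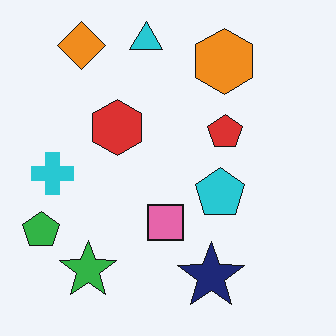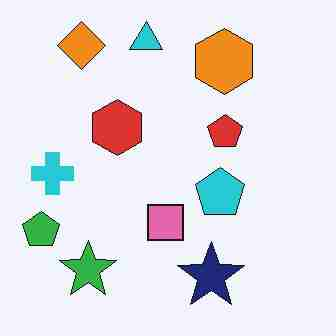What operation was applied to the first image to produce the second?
The image was degraded with heavy JPEG compression.

Blocky 8×8 compression artifacts appear around shape edges and the flat background shows ringing — characteristic JPEG degradation.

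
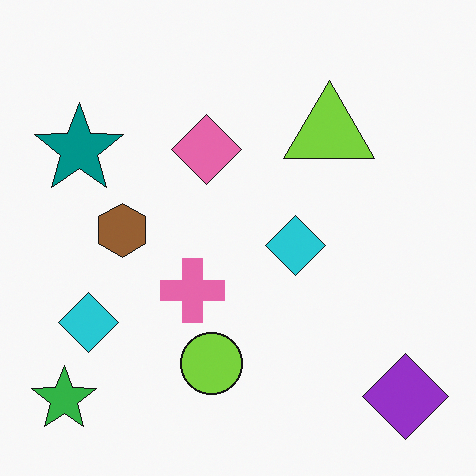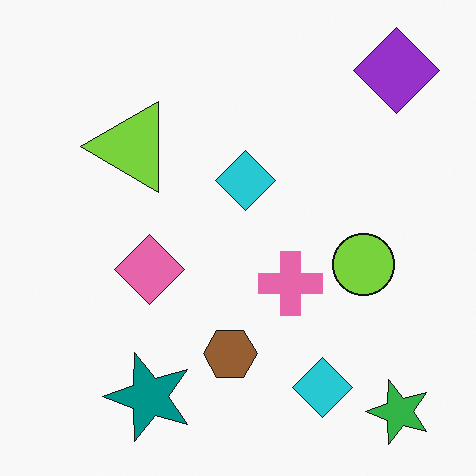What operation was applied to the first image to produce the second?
The image was rotated 90° counter-clockwise.

The green star sits in the bottom-left of the first image and the bottom-right of the second — consistent with a whole-image 90° counter-clockwise rotation.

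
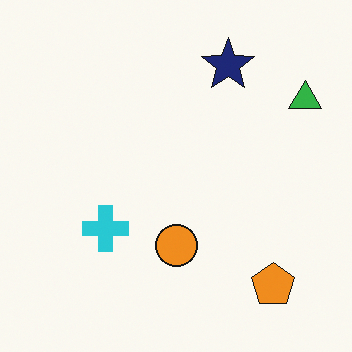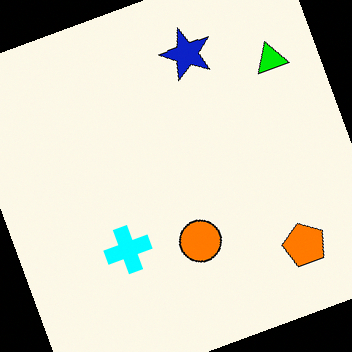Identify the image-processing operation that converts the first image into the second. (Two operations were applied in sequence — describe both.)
The second image is the first made much more vivid (saturation change), then rotated counter-clockwise by a clearly visible amount.

All colors are more vivid — a global saturation change. Every shape is tilted by the same angle and the image corners show triangular fill wedges — a whole-image rotation by a non-right angle.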